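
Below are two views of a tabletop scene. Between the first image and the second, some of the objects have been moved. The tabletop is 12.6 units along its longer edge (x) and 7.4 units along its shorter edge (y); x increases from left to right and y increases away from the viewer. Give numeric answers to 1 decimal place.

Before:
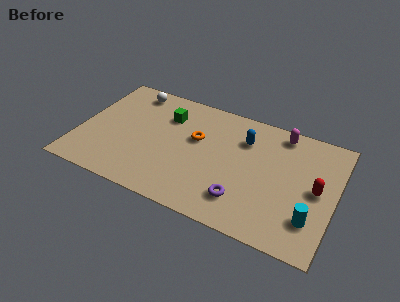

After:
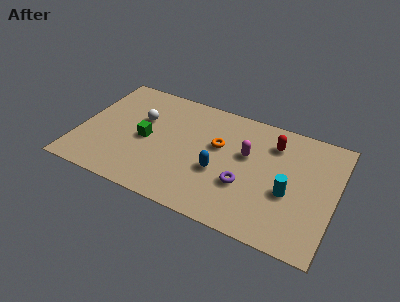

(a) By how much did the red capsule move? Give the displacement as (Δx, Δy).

(-2.3, 2.0)

The red capsule started near (11.7, 3.7) and ended near (9.4, 5.7).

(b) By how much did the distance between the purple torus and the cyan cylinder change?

-1.2

They were about 3.3 units apart before and 2.1 after — 1.2 units closer together.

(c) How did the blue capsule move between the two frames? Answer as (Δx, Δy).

(-1.0, -2.5)

From the two frames, the blue capsule sits at roughly (8.0, 5.4) before and (7.0, 2.9) after.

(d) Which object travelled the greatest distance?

the red capsule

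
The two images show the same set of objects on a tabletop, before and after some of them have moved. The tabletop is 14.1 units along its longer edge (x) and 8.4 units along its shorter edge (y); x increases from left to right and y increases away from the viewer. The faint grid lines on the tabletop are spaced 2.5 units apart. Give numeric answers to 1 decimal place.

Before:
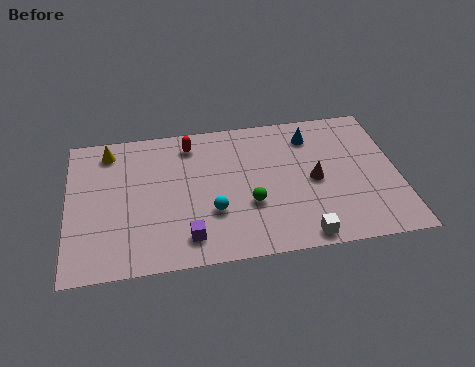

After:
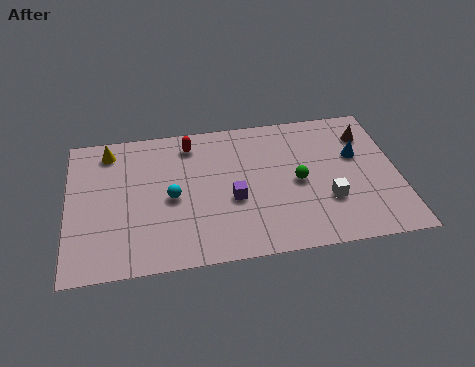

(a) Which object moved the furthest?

the brown cone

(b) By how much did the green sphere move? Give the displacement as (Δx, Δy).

(2.1, 1.0)

The green sphere was at about (7.7, 3.0) and moved to about (9.8, 4.0).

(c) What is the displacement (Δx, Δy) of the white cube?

(1.2, 1.9)

From the two frames, the white cube sits at roughly (9.8, 0.8) before and (11.0, 2.7) after.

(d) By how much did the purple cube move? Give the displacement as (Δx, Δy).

(2.0, 1.9)

The purple cube was at about (5.0, 1.5) and moved to about (7.0, 3.4).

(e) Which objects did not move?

the red capsule and the yellow cone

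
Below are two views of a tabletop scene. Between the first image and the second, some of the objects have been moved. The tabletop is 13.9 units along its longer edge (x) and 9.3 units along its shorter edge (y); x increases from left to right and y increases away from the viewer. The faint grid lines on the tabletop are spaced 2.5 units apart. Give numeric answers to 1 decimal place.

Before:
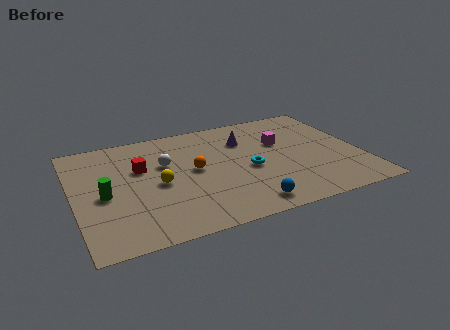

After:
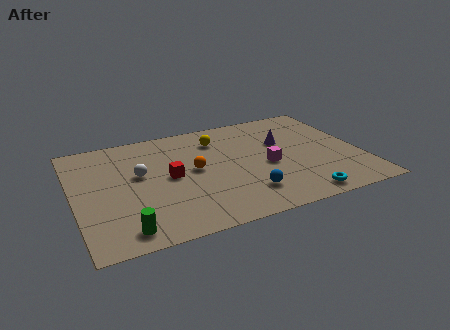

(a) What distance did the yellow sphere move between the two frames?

4.3

From (4.0, 4.3) to (7.2, 7.2), the yellow sphere covered √(3.2² + 2.9²) ≈ 4.3 units.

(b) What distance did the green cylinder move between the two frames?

3.1

The green cylinder was near (1.4, 4.2) before and (2.1, 1.2) after, so it travelled √(0.7² + 3.0²) ≈ 3.1 units.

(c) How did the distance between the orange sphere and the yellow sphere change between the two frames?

+0.8

They were about 1.9 units apart before and 2.7 after — 0.8 units further apart.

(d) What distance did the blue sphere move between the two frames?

0.9

The blue sphere was near (7.9, 1.2) before and (8.0, 2.1) after, so it travelled √(0.1² + 0.9²) ≈ 0.9 units.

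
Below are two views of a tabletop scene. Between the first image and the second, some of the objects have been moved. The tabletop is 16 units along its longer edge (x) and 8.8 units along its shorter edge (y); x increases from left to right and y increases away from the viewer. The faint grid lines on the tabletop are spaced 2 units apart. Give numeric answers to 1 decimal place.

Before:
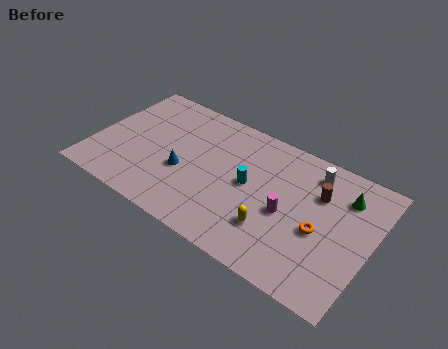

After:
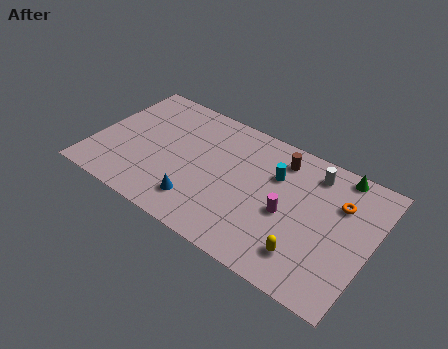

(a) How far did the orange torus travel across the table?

2.4

The orange torus moved from about (13.2, 3.8) to (14.0, 6.1), a distance of √(0.8² + 2.3²) ≈ 2.4.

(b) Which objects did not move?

the white cylinder and the magenta cylinder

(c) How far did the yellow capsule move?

2.1

The yellow capsule was near (10.7, 2.5) before and (12.7, 1.9) after, so it travelled √(2.0² + 0.6²) ≈ 2.1 units.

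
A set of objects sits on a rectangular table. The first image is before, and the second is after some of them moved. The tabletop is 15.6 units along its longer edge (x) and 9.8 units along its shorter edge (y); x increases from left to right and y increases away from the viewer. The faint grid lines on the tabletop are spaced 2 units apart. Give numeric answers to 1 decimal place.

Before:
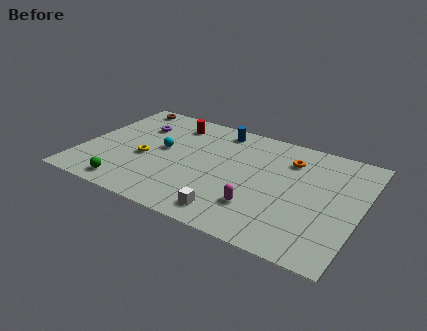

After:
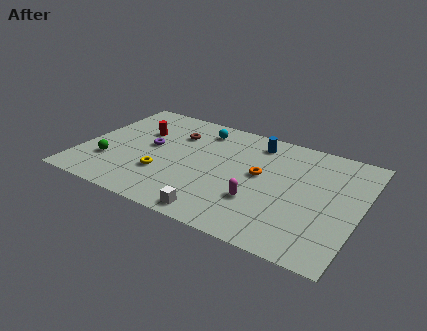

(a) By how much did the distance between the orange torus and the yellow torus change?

-2.8

They were about 8.5 units apart before and 5.7 after — 2.8 units closer together.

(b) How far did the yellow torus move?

1.6

From (3.6, 4.1) to (4.8, 3.1), the yellow torus covered √(1.2² + 1.0²) ≈ 1.6 units.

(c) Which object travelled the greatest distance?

the brown torus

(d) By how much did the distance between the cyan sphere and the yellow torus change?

+3.8

Before: roughly 1.4 units apart; after: 5.2. That's 3.8 units further apart.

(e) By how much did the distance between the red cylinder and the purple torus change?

-0.7

The distance was about 2.1 in the first image and 1.4 in the second, so they moved 0.7 units closer together.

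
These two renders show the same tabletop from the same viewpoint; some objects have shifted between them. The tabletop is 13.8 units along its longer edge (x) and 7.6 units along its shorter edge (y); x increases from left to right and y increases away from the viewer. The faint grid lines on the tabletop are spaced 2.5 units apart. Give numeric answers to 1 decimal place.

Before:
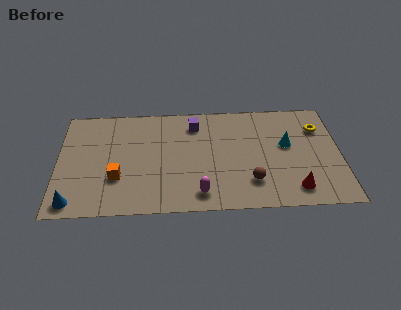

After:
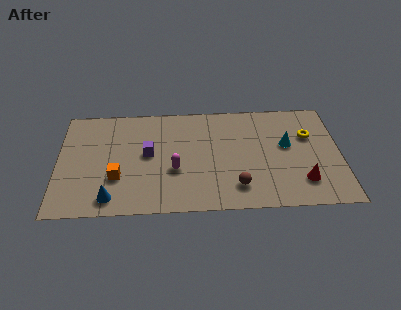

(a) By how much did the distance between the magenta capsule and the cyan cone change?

+0.3

They were about 5.4 units apart before and 5.7 after — 0.3 units further apart.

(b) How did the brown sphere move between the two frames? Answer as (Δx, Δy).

(-0.7, -0.3)

The brown sphere was at about (9.4, 1.9) and moved to about (8.7, 1.6).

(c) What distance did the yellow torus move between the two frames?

0.7

The yellow torus was near (12.8, 5.5) before and (12.3, 5.0) after, so it travelled √(0.5² + 0.5²) ≈ 0.7 units.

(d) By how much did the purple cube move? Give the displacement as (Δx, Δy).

(-2.3, -2.0)

The purple cube started near (6.7, 6.1) and ended near (4.4, 4.1).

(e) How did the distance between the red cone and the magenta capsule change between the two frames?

+1.7

The distance was about 4.6 in the first image and 6.3 in the second, so they moved 1.7 units further apart.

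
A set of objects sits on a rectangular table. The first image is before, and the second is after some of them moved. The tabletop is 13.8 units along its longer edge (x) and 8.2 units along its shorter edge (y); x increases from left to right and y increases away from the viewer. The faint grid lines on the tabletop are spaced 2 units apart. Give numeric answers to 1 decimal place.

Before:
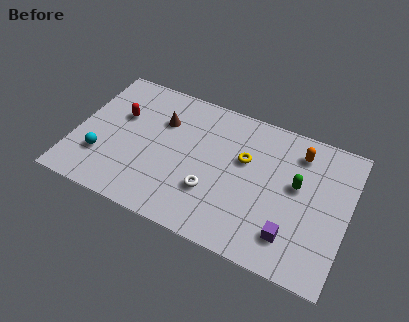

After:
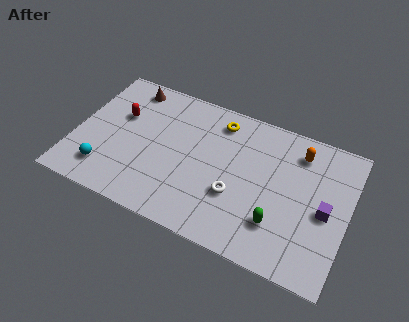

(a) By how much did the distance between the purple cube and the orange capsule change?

-1.6

The distance was about 4.8 in the first image and 3.2 in the second, so they moved 1.6 units closer together.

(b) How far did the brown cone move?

2.4

The brown cone moved from about (4.2, 5.7) to (2.3, 7.1), a distance of √(1.9² + 1.4²) ≈ 2.4.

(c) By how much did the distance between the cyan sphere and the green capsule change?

-1.3

They were about 10.0 units apart before and 8.7 after — 1.3 units closer together.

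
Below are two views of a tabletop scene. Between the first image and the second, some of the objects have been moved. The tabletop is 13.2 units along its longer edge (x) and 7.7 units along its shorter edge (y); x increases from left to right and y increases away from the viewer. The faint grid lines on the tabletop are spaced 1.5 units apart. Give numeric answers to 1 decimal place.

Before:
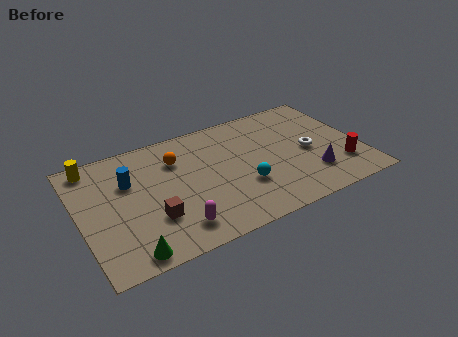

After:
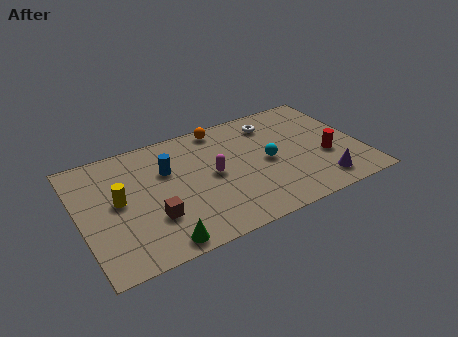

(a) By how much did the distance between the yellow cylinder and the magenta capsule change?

-1.9

They were about 6.3 units apart before and 4.4 after — 1.9 units closer together.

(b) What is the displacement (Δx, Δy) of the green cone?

(1.4, 0.0)

The green cone started near (1.9, 0.8) and ended near (3.3, 0.8).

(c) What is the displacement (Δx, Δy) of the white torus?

(-1.4, 2.6)

The white torus was at about (10.8, 3.6) and moved to about (9.4, 6.2).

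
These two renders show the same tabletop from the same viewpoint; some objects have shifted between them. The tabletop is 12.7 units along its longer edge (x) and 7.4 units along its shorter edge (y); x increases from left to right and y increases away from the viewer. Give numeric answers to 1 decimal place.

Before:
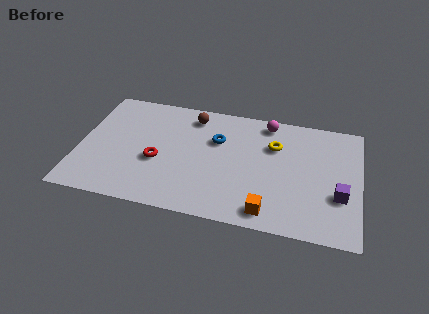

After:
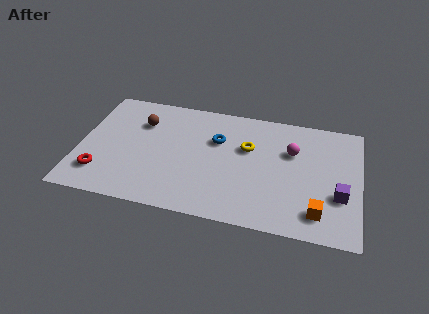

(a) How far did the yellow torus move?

1.3

The yellow torus moved from about (8.8, 5.1) to (7.6, 4.7), a distance of √(1.2² + 0.4²) ≈ 1.3.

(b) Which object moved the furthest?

the red torus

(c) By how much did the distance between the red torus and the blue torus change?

+2.8

Before: roughly 3.2 units apart; after: 6.0. That's 2.8 units further apart.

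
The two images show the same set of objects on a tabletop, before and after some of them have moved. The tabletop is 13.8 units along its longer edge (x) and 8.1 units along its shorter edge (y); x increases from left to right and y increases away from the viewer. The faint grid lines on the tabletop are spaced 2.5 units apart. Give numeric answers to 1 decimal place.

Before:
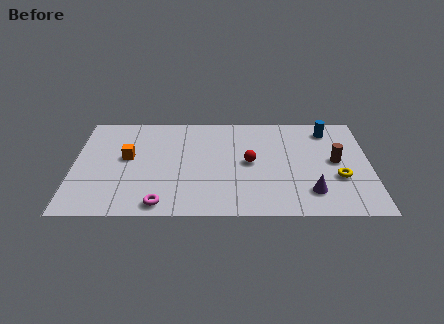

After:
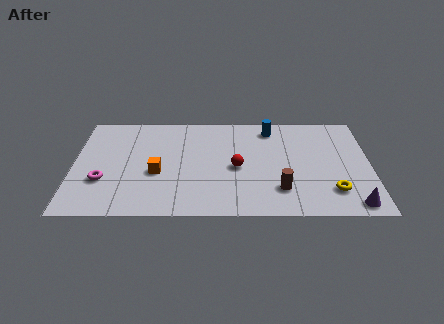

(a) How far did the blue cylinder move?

2.7

The blue cylinder moved from about (11.9, 6.7) to (9.2, 6.8), a distance of √(2.7² + 0.1²) ≈ 2.7.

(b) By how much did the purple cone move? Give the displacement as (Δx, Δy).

(1.9, -0.9)

From the two frames, the purple cone sits at roughly (11.0, 1.8) before and (12.9, 0.9) after.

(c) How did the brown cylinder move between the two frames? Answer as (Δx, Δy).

(-2.6, -2.2)

The brown cylinder started near (12.2, 4.2) and ended near (9.6, 2.0).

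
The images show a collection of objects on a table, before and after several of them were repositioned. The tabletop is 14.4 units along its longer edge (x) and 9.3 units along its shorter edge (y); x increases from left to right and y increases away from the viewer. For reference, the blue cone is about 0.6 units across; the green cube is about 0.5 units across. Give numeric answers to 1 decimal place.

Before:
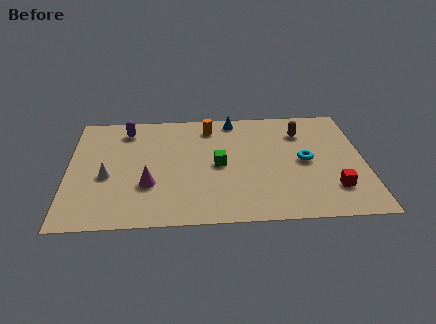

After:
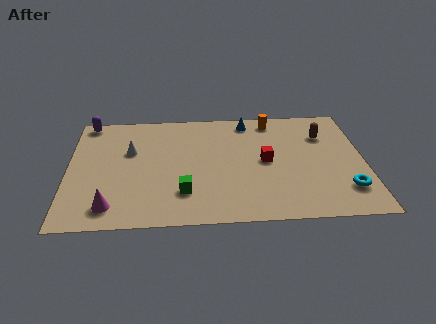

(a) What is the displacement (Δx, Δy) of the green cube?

(-1.7, -2.1)

From the two frames, the green cube sits at roughly (7.3, 4.5) before and (5.6, 2.4) after.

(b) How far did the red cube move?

4.0

The red cube was near (12.8, 2.3) before and (9.6, 4.7) after, so it travelled √(3.2² + 2.4²) ≈ 4.0 units.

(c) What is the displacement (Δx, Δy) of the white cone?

(1.1, 2.0)

The white cone started near (1.9, 3.9) and ended near (3.0, 5.9).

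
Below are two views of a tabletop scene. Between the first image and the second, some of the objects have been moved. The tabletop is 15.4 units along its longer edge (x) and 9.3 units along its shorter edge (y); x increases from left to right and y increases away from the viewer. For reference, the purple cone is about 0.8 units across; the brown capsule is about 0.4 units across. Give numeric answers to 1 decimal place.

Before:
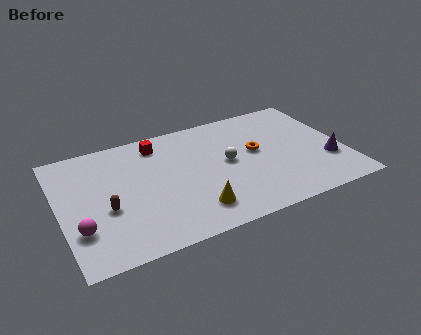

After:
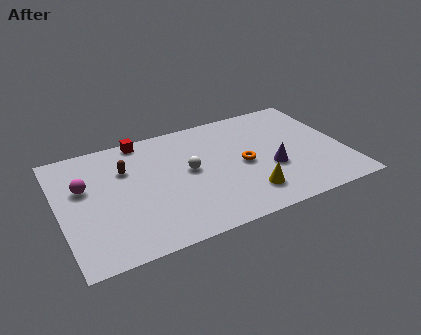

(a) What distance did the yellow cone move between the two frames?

2.9

From (6.9, 1.9) to (9.8, 2.0), the yellow cone covered √(2.9² + 0.1²) ≈ 2.9 units.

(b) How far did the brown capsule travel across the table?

3.0

From (2.4, 3.7) to (3.7, 6.4), the brown capsule covered √(1.3² + 2.7²) ≈ 3.0 units.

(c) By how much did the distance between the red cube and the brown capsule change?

-2.8

They were about 5.2 units apart before and 2.4 after — 2.8 units closer together.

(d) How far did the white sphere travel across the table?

2.1

The white sphere was near (9.1, 4.9) before and (7.0, 5.0) after, so it travelled √(2.1² + 0.1²) ≈ 2.1 units.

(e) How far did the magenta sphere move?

3.1

The magenta sphere was near (0.9, 2.7) before and (1.4, 5.8) after, so it travelled √(0.5² + 3.1²) ≈ 3.1 units.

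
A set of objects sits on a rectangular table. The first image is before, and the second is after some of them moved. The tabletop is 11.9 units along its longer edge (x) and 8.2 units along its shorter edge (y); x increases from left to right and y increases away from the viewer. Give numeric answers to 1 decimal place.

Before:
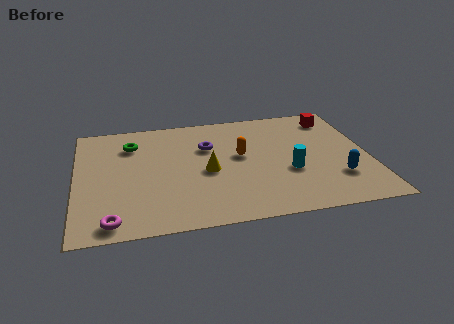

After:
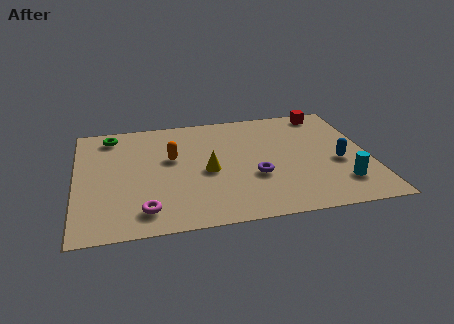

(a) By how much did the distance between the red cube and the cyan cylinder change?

+1.1

Before: roughly 4.3 units apart; after: 5.4. That's 1.1 units further apart.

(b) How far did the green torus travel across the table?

1.1

From (2.3, 6.2) to (1.5, 7.0), the green torus covered √(0.8² + 0.8²) ≈ 1.1 units.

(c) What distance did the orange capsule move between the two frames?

2.8

The orange capsule was near (6.7, 4.6) before and (3.9, 4.9) after, so it travelled √(2.8² + 0.3²) ≈ 2.8 units.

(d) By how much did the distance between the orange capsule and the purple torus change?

+2.2

The distance was about 1.6 in the first image and 3.8 in the second, so they moved 2.2 units further apart.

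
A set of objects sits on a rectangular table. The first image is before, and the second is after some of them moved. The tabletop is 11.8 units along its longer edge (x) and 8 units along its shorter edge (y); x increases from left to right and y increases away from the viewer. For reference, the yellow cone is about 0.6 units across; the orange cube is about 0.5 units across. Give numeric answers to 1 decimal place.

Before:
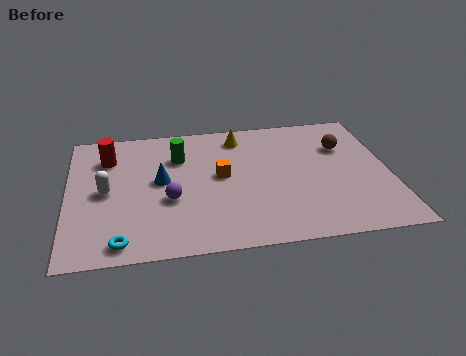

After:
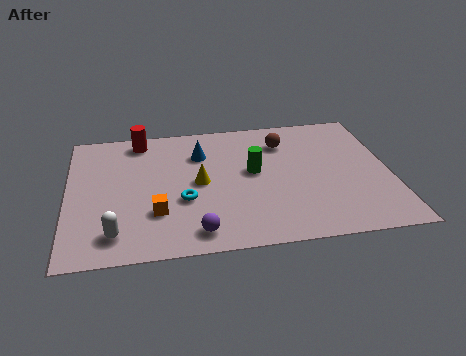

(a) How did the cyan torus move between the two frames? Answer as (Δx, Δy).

(2.3, 2.1)

The cyan torus started near (1.9, 0.9) and ended near (4.2, 3.0).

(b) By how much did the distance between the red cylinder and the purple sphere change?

+2.6

The distance was about 3.6 in the first image and 6.2 in the second, so they moved 2.6 units further apart.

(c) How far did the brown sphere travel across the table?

2.3

From (10.2, 5.5) to (8.0, 6.1), the brown sphere covered √(2.2² + 0.6²) ≈ 2.3 units.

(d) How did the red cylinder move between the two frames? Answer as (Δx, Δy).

(1.2, 1.0)

The red cylinder started near (1.5, 6.0) and ended near (2.7, 7.0).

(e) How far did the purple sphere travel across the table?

2.2

The purple sphere moved from about (3.7, 3.1) to (4.6, 1.1), a distance of √(0.9² + 2.0²) ≈ 2.2.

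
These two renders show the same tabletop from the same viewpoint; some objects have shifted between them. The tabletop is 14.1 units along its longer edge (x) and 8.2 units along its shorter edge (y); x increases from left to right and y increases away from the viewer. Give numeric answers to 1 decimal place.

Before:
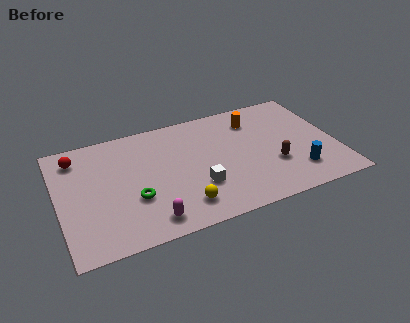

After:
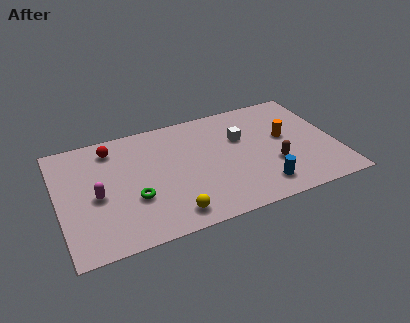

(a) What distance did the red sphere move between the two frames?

1.8

The red sphere was near (1.1, 6.7) before and (2.9, 6.8) after, so it travelled √(1.8² + 0.1²) ≈ 1.8 units.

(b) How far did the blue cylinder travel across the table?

1.9

The blue cylinder moved from about (11.9, 1.9) to (10.0, 1.5), a distance of √(1.9² + 0.4²) ≈ 1.9.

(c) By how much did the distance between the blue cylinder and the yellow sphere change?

-1.3

They were about 5.9 units apart before and 4.6 after — 1.3 units closer together.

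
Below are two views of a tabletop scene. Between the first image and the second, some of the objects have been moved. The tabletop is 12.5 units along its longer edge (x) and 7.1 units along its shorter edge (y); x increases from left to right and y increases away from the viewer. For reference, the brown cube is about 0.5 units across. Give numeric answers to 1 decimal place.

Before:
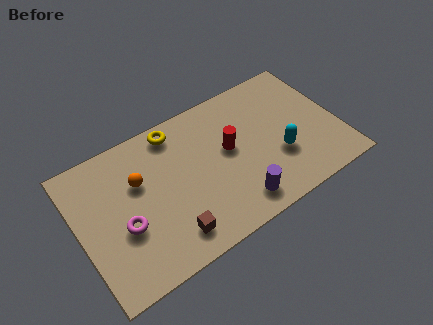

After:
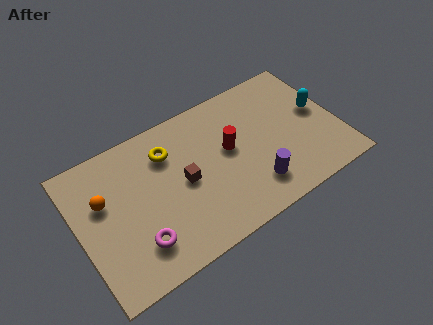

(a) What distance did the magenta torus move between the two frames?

1.2

The magenta torus moved from about (2.0, 2.8) to (2.5, 1.7), a distance of √(0.5² + 1.1²) ≈ 1.2.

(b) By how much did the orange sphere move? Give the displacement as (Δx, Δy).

(-1.7, -0.1)

The orange sphere started near (3.0, 4.6) and ended near (1.3, 4.5).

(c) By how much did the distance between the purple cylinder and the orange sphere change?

+2.0

They were about 5.4 units apart before and 7.4 after — 2.0 units further apart.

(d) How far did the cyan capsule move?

2.6

The cyan capsule was near (9.5, 2.5) before and (11.7, 3.9) after, so it travelled √(2.2² + 1.4²) ≈ 2.6 units.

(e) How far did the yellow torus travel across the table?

1.0

From (5.0, 6.2) to (4.5, 5.3), the yellow torus covered √(0.5² + 0.9²) ≈ 1.0 units.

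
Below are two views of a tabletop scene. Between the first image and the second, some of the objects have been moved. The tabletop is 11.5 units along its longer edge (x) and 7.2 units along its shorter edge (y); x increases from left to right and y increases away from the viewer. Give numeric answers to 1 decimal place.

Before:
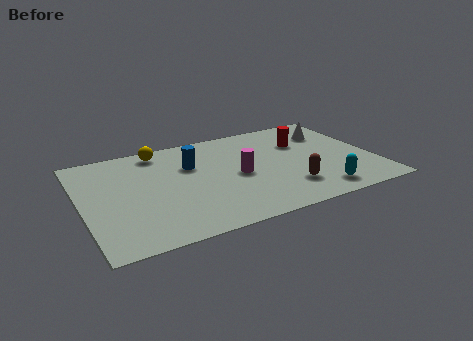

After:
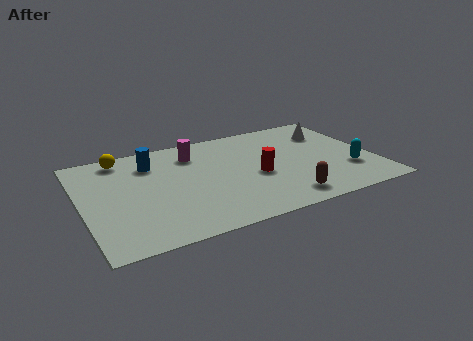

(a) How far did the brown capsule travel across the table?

0.8

The brown capsule was near (7.9, 1.8) before and (7.6, 1.1) after, so it travelled √(0.3² + 0.7²) ≈ 0.8 units.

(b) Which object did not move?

the white cone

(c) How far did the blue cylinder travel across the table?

1.7

The blue cylinder was near (4.4, 4.8) before and (2.9, 5.5) after, so it travelled √(1.5² + 0.7²) ≈ 1.7 units.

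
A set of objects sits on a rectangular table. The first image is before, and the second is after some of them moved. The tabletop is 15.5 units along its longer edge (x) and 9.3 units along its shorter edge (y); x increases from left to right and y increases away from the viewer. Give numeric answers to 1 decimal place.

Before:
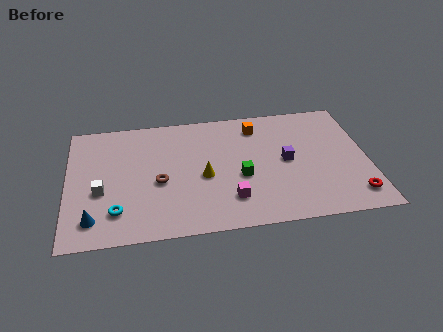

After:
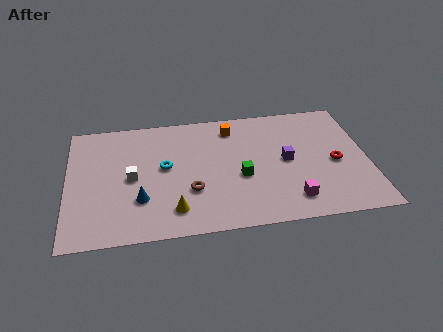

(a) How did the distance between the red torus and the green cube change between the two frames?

-1.2

Before: roughly 6.1 units apart; after: 4.9. That's 1.2 units closer together.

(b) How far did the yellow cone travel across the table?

2.8

From (7.0, 4.1) to (5.4, 1.8), the yellow cone covered √(1.6² + 2.3²) ≈ 2.8 units.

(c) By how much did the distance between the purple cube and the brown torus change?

-1.4

They were about 6.6 units apart before and 5.2 after — 1.4 units closer together.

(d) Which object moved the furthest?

the cyan torus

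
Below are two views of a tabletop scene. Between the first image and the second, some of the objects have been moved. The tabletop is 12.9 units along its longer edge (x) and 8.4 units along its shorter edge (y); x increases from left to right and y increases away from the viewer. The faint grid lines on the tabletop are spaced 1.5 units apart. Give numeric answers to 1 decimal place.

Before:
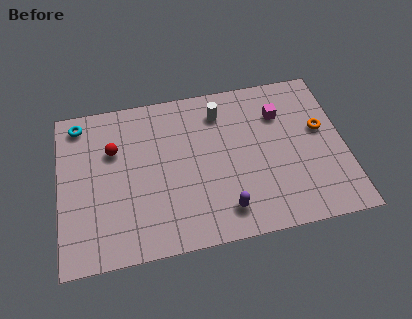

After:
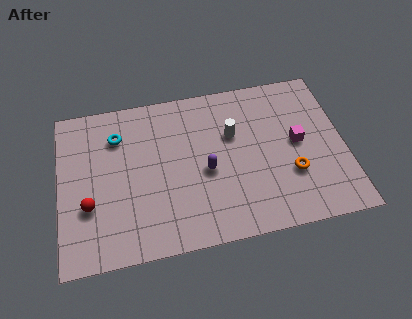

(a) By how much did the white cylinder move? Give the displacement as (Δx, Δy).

(0.5, -1.3)

From the two frames, the white cylinder sits at roughly (7.4, 6.7) before and (7.9, 5.4) after.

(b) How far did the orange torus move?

2.6

The orange torus moved from about (11.9, 4.9) to (10.4, 2.8), a distance of √(1.5² + 2.1²) ≈ 2.6.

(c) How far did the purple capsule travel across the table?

2.3

From (7.3, 1.5) to (6.6, 3.7), the purple capsule covered √(0.7² + 2.2²) ≈ 2.3 units.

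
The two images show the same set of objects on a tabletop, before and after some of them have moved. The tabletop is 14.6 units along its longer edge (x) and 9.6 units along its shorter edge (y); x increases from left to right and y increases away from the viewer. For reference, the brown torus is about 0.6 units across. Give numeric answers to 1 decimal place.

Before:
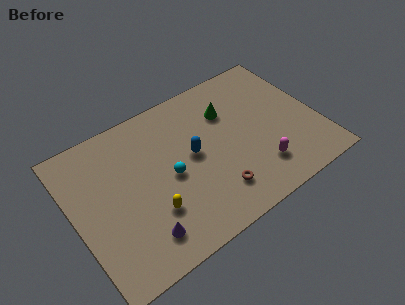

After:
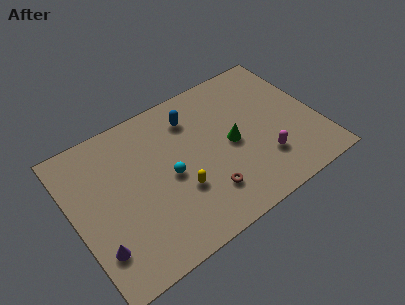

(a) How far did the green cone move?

2.2

The green cone was near (9.6, 6.8) before and (9.4, 4.6) after, so it travelled √(0.2² + 2.2²) ≈ 2.2 units.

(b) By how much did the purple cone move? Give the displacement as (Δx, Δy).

(-2.4, 0.6)

The purple cone was at about (3.4, 1.8) and moved to about (1.0, 2.4).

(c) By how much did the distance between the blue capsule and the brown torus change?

+2.1

Before: roughly 3.1 units apart; after: 5.2. That's 2.1 units further apart.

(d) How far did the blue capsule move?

2.4

The blue capsule was near (7.1, 5.1) before and (7.5, 7.5) after, so it travelled √(0.4² + 2.4²) ≈ 2.4 units.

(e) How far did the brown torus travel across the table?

0.5

The brown torus moved from about (7.9, 2.1) to (7.4, 2.3), a distance of √(0.5² + 0.2²) ≈ 0.5.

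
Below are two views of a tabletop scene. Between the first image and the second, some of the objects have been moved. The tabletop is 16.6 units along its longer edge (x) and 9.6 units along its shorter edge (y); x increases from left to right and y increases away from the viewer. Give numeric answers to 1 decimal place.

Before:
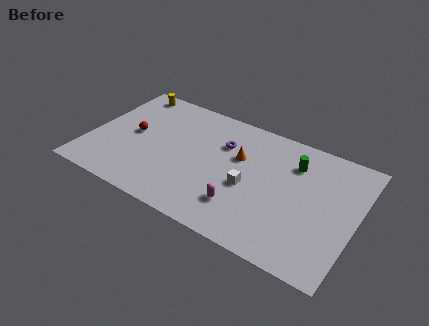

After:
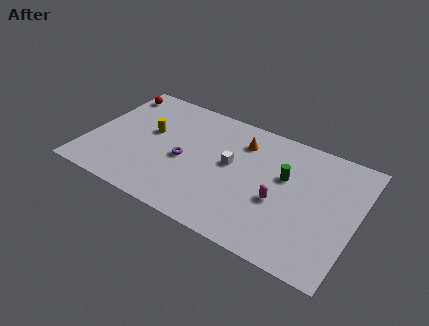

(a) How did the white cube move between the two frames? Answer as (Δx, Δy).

(-1.3, 1.2)

The white cube was at about (10.1, 4.1) and moved to about (8.8, 5.3).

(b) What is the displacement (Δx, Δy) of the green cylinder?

(-0.4, -1.3)

From the two frames, the green cylinder sits at roughly (12.5, 7.2) before and (12.1, 5.9) after.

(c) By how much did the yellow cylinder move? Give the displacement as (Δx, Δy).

(1.9, -3.0)

From the two frames, the yellow cylinder sits at roughly (1.7, 8.6) before and (3.6, 5.6) after.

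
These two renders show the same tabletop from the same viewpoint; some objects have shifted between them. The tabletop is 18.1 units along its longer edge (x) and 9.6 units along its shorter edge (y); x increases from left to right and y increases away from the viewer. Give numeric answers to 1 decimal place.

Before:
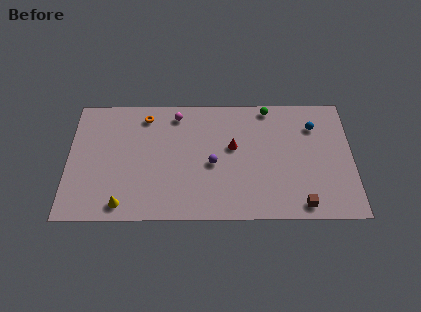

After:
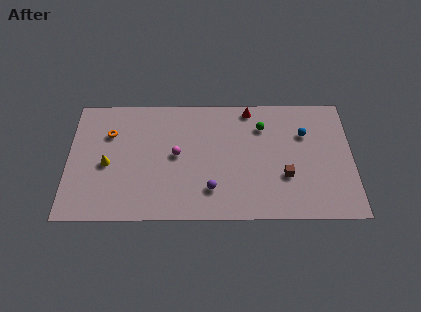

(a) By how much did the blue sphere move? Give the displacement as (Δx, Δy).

(-0.6, -0.6)

The blue sphere started near (15.7, 7.2) and ended near (15.1, 6.6).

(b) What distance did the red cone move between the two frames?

3.2

The red cone moved from about (10.5, 5.6) to (11.6, 8.6), a distance of √(1.1² + 3.0²) ≈ 3.2.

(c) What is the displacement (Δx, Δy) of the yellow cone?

(-1.0, 3.1)

From the two frames, the yellow cone sits at roughly (3.5, 1.2) before and (2.5, 4.3) after.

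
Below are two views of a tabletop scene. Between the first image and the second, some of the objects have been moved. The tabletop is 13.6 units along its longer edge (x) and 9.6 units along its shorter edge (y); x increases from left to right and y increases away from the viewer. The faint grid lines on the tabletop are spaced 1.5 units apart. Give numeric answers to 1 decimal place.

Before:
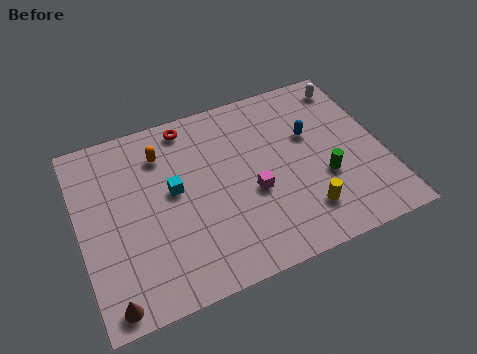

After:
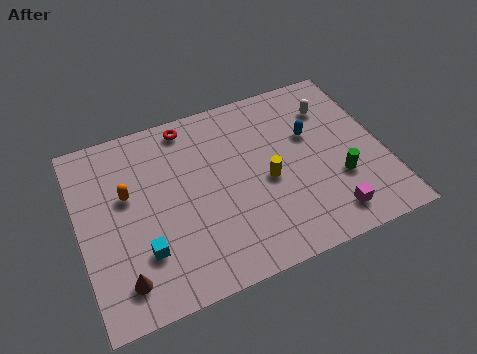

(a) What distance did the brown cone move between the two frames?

1.0

The brown cone moved from about (1.0, 0.9) to (1.6, 1.7), a distance of √(0.6² + 0.8²) ≈ 1.0.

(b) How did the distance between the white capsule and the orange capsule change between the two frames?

+0.8

Before: roughly 8.7 units apart; after: 9.5. That's 0.8 units further apart.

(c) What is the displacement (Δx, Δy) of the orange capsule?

(-1.7, -1.6)

The orange capsule was at about (3.9, 7.4) and moved to about (2.2, 5.8).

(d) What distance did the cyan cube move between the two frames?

3.1

From (4.2, 5.3) to (2.6, 2.7), the cyan cube covered √(1.6² + 2.6²) ≈ 3.1 units.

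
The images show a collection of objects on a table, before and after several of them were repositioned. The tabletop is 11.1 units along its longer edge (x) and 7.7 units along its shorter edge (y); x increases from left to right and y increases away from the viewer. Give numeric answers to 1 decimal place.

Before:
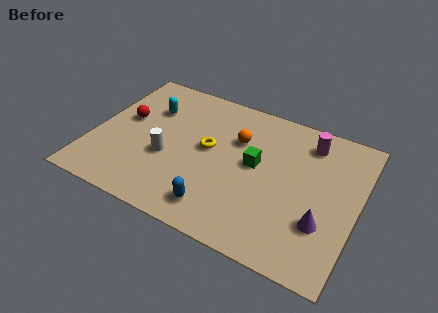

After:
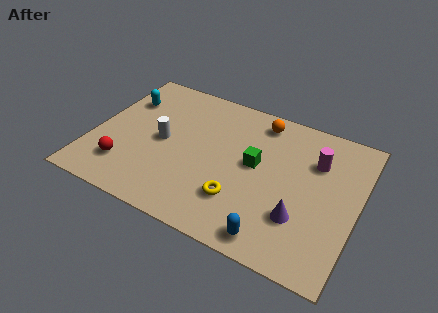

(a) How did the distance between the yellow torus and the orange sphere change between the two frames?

+3.0

The distance was about 1.5 in the first image and 4.5 in the second, so they moved 3.0 units further apart.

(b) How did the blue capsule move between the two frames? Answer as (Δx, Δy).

(2.4, -0.4)

From the two frames, the blue capsule sits at roughly (5.6, 1.3) before and (8.0, 0.9) after.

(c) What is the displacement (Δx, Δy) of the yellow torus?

(1.6, -2.1)

From the two frames, the yellow torus sits at roughly (4.8, 4.2) before and (6.4, 2.1) after.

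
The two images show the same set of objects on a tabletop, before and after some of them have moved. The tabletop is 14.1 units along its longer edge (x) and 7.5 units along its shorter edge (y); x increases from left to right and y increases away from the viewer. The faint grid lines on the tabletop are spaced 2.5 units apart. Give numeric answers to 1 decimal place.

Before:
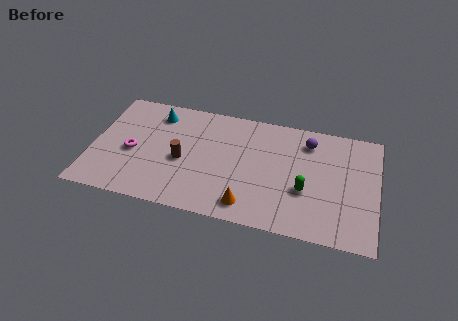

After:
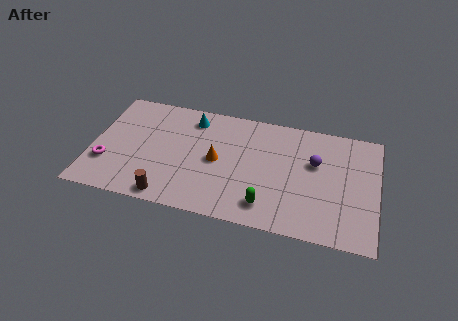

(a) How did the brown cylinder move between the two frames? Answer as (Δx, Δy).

(-0.5, -2.5)

The brown cylinder started near (4.5, 3.3) and ended near (4.0, 0.8).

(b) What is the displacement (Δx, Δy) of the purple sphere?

(0.4, -1.3)

The purple sphere started near (10.6, 6.0) and ended near (11.0, 4.7).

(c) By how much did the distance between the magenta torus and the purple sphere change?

+1.5

The distance was about 9.0 in the first image and 10.5 in the second, so they moved 1.5 units further apart.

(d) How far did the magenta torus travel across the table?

1.6

From (2.0, 3.3) to (0.8, 2.3), the magenta torus covered √(1.2² + 1.0²) ≈ 1.6 units.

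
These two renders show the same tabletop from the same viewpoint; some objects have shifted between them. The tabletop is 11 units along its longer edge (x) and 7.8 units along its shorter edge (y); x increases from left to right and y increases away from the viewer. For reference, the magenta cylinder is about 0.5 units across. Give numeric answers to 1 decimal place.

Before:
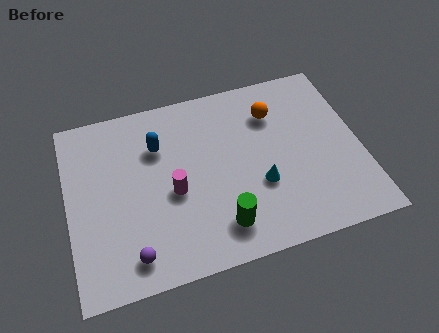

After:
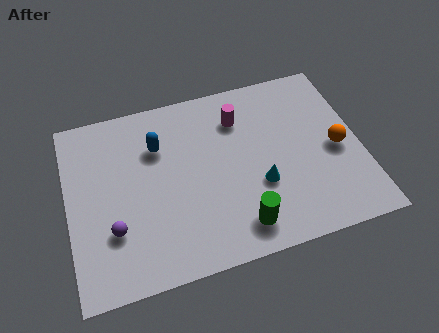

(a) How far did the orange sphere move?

3.1

From (7.9, 5.8) to (10.1, 3.6), the orange sphere covered √(2.2² + 2.2²) ≈ 3.1 units.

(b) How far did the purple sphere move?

1.3

The purple sphere was near (2.2, 1.2) before and (1.6, 2.4) after, so it travelled √(0.6² + 1.2²) ≈ 1.3 units.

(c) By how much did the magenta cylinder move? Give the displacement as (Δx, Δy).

(2.7, 2.5)

The magenta cylinder was at about (3.9, 3.4) and moved to about (6.6, 5.9).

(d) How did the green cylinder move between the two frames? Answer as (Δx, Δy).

(0.7, -0.2)

From the two frames, the green cylinder sits at roughly (5.5, 1.5) before and (6.2, 1.3) after.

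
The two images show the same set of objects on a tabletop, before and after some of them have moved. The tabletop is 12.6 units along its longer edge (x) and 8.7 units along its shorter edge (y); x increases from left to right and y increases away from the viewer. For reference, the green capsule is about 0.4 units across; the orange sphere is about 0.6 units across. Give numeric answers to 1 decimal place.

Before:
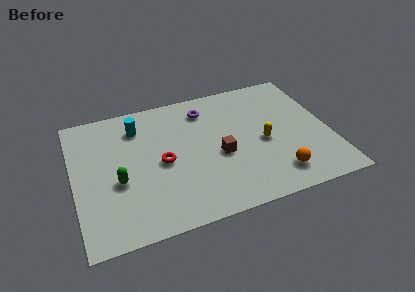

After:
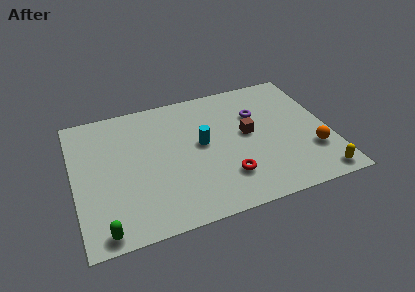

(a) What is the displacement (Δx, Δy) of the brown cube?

(1.5, 1.0)

The brown cube was at about (7.1, 3.7) and moved to about (8.6, 4.7).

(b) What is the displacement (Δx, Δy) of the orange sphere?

(1.9, 1.0)

The orange sphere started near (9.7, 1.6) and ended near (11.6, 2.6).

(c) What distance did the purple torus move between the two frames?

2.7

From (6.7, 7.0) to (9.2, 5.9), the purple torus covered √(2.5² + 1.1²) ≈ 2.7 units.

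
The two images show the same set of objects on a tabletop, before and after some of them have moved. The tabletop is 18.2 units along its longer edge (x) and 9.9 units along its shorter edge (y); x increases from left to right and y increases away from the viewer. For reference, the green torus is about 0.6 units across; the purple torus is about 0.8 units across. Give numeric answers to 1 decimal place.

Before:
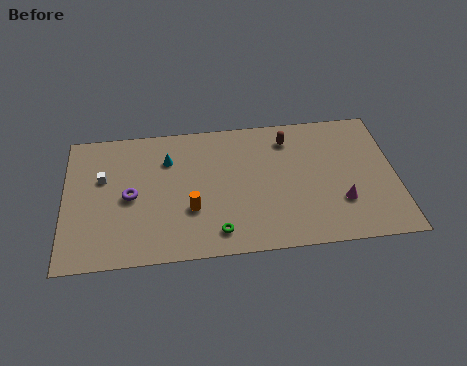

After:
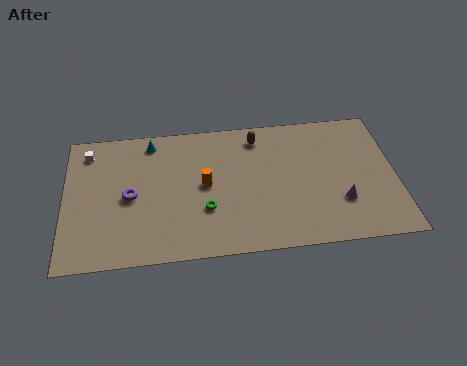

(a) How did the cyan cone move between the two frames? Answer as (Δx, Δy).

(-0.9, 1.4)

The cyan cone started near (5.7, 7.2) and ended near (4.8, 8.6).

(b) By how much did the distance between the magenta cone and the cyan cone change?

+1.4

Before: roughly 10.3 units apart; after: 11.7. That's 1.4 units further apart.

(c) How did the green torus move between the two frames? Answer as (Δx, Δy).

(-0.6, 1.7)

The green torus was at about (8.3, 1.6) and moved to about (7.7, 3.3).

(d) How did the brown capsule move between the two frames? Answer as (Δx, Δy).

(-1.7, 0.3)

The brown capsule was at about (12.4, 8.0) and moved to about (10.7, 8.3).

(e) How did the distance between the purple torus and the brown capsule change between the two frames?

-1.4

Before: roughly 9.4 units apart; after: 8.0. That's 1.4 units closer together.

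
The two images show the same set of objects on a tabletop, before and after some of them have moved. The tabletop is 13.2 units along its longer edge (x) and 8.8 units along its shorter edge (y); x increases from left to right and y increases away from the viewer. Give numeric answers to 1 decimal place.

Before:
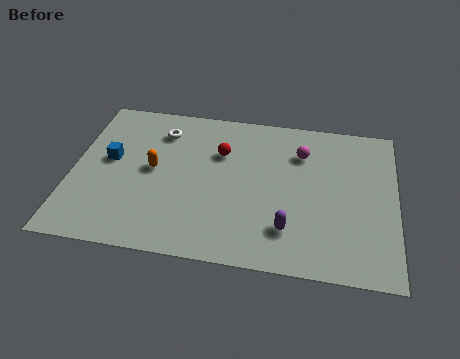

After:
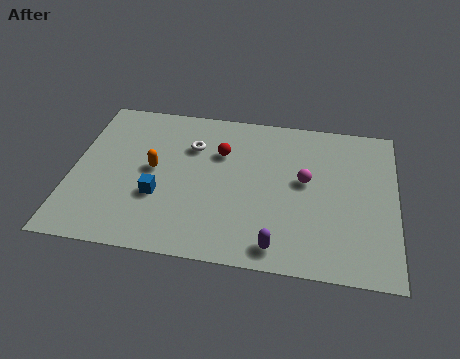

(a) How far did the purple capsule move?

1.1

The purple capsule was near (8.9, 2.1) before and (8.5, 1.1) after, so it travelled √(0.4² + 1.0²) ≈ 1.1 units.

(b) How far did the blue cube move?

2.8

The blue cube was near (1.5, 4.9) before and (3.6, 3.1) after, so it travelled √(2.1² + 1.8²) ≈ 2.8 units.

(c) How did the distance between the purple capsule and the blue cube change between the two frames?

-2.6

They were about 7.9 units apart before and 5.3 after — 2.6 units closer together.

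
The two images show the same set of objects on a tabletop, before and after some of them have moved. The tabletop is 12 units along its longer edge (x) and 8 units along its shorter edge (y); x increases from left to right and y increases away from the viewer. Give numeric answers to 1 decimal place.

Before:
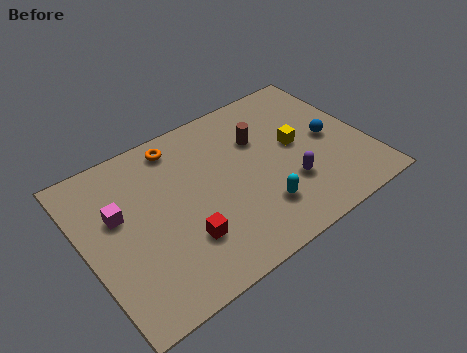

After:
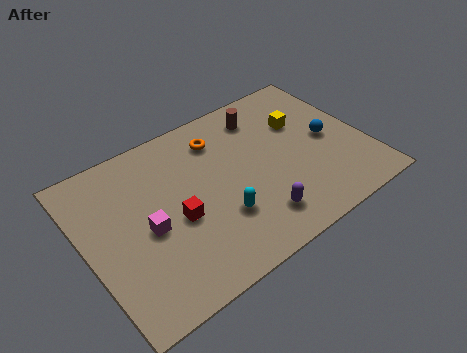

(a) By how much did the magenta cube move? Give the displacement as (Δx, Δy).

(1.0, -1.3)

The magenta cube started near (1.5, 4.9) and ended near (2.5, 3.6).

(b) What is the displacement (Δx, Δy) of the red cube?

(-0.1, 1.1)

The red cube was at about (3.8, 2.3) and moved to about (3.7, 3.4).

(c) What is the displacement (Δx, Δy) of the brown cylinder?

(0.4, 1.1)

The brown cylinder started near (7.7, 5.4) and ended near (8.1, 6.5).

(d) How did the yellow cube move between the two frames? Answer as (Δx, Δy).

(0.5, 1.0)

From the two frames, the yellow cube sits at roughly (9.1, 4.3) before and (9.6, 5.3) after.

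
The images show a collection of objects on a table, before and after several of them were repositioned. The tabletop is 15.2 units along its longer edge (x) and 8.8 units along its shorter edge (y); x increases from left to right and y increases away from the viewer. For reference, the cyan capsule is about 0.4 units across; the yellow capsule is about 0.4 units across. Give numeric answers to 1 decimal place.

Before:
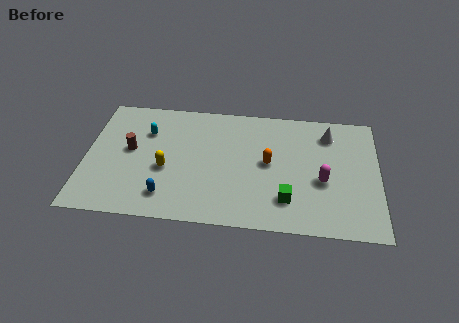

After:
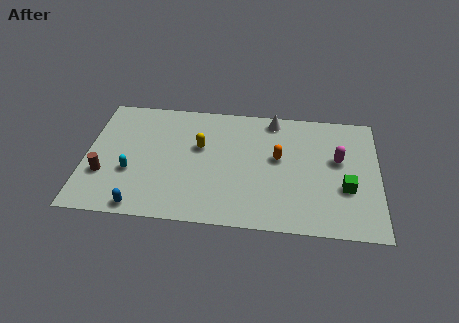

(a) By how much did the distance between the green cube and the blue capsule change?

+4.6

Before: roughly 6.2 units apart; after: 10.8. That's 4.6 units further apart.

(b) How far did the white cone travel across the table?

3.0

The white cone was near (12.6, 7.0) before and (9.7, 7.8) after, so it travelled √(2.9² + 0.8²) ≈ 3.0 units.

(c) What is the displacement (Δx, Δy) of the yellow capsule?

(1.7, 1.8)

The yellow capsule started near (4.2, 3.6) and ended near (5.9, 5.4).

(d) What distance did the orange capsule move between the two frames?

0.6

The orange capsule moved from about (9.5, 4.6) to (10.0, 5.0), a distance of √(0.5² + 0.4²) ≈ 0.6.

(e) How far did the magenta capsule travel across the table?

1.8

The magenta capsule moved from about (12.3, 3.6) to (13.1, 5.2), a distance of √(0.8² + 1.6²) ≈ 1.8.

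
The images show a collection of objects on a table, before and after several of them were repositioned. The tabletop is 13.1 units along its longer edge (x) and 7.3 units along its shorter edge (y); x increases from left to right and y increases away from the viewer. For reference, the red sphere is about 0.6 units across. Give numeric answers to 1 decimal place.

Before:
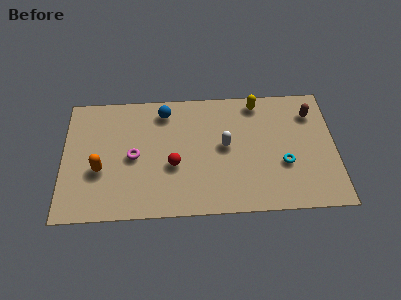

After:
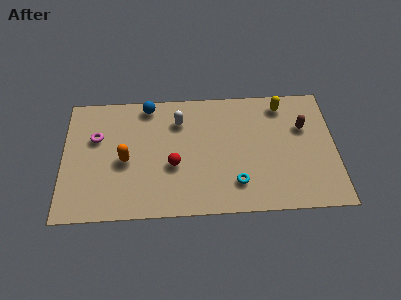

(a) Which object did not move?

the red sphere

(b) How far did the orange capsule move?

1.3

From (1.8, 2.8) to (3.0, 3.3), the orange capsule covered √(1.2² + 0.5²) ≈ 1.3 units.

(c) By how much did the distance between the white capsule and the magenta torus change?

-0.3

The distance was about 4.4 in the first image and 4.1 in the second, so they moved 0.3 units closer together.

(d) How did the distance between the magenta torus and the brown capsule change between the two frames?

+1.1

They were about 8.9 units apart before and 10.0 after — 1.1 units further apart.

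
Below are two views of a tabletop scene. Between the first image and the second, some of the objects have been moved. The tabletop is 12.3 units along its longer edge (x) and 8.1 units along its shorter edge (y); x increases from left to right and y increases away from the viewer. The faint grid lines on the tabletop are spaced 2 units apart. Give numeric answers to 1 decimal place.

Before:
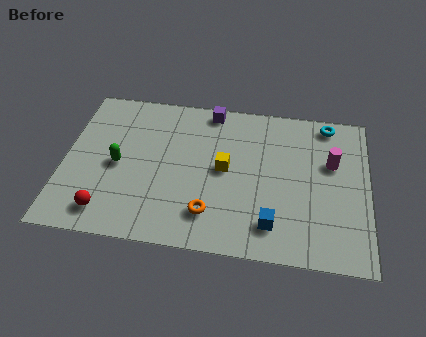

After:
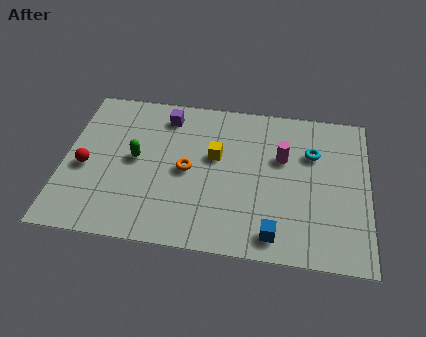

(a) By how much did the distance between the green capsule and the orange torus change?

-2.2

The distance was about 4.3 in the first image and 2.1 in the second, so they moved 2.2 units closer together.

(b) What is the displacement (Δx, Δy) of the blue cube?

(0.1, -0.5)

The blue cube started near (8.5, 1.6) and ended near (8.6, 1.1).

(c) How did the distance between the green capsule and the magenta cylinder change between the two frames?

-2.7

They were about 8.7 units apart before and 6.0 after — 2.7 units closer together.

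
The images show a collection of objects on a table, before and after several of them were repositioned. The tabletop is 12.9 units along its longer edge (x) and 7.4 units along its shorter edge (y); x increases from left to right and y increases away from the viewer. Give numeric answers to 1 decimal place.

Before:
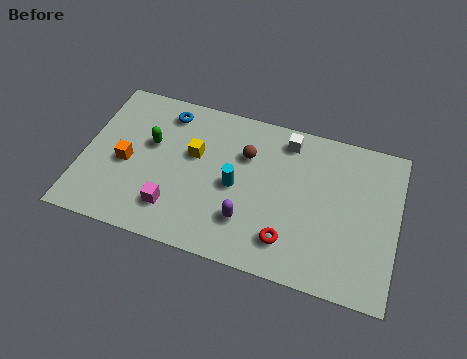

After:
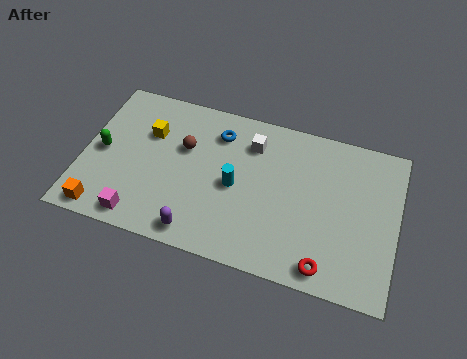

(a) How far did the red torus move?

1.7

From (8.6, 1.6) to (10.2, 0.9), the red torus covered √(1.6² + 0.7²) ≈ 1.7 units.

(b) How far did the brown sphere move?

2.5

The brown sphere moved from about (6.6, 5.1) to (4.1, 4.7), a distance of √(2.5² + 0.4²) ≈ 2.5.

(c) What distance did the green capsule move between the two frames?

2.1

The green capsule was near (2.7, 4.5) before and (0.8, 3.6) after, so it travelled √(1.9² + 0.9²) ≈ 2.1 units.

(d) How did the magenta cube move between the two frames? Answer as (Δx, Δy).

(-1.3, -0.8)

The magenta cube started near (3.9, 1.7) and ended near (2.6, 0.9).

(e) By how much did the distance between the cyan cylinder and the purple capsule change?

+1.3

Before: roughly 1.6 units apart; after: 2.9. That's 1.3 units further apart.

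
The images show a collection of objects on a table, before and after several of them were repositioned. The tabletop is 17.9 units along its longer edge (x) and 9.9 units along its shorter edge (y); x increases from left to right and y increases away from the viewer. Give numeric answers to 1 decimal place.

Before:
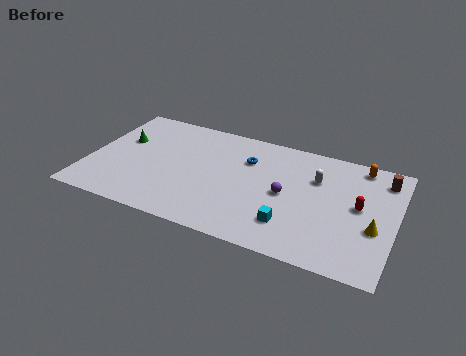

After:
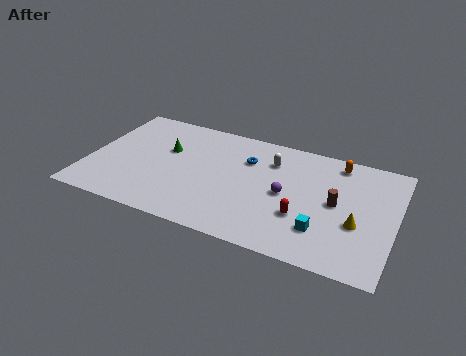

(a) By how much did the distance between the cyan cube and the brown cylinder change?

-4.9

They were about 7.5 units apart before and 2.6 after — 4.9 units closer together.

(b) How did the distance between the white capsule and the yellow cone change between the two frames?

+1.7

They were about 4.7 units apart before and 6.4 after — 1.7 units further apart.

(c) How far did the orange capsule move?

1.3

From (15.6, 8.8) to (14.3, 8.6), the orange capsule covered √(1.3² + 0.2²) ≈ 1.3 units.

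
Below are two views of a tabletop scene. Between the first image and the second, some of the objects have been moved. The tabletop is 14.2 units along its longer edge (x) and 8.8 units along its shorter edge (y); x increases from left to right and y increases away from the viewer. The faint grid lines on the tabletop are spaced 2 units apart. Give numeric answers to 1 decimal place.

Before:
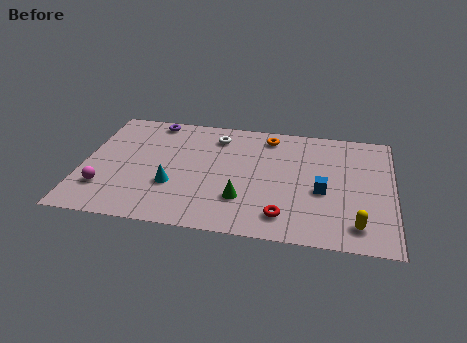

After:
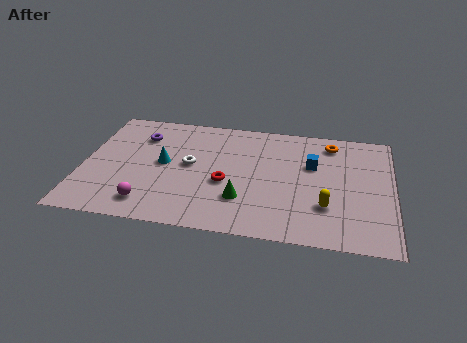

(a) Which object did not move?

the green cone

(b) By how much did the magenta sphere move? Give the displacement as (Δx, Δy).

(2.1, -0.8)

The magenta sphere was at about (1.1, 2.3) and moved to about (3.2, 1.5).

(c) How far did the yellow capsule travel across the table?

1.8

The yellow capsule moved from about (12.6, 1.5) to (11.2, 2.6), a distance of √(1.4² + 1.1²) ≈ 1.8.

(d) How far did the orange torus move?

2.9

The orange torus moved from about (8.4, 7.5) to (11.3, 7.4), a distance of √(2.9² + 0.1²) ≈ 2.9.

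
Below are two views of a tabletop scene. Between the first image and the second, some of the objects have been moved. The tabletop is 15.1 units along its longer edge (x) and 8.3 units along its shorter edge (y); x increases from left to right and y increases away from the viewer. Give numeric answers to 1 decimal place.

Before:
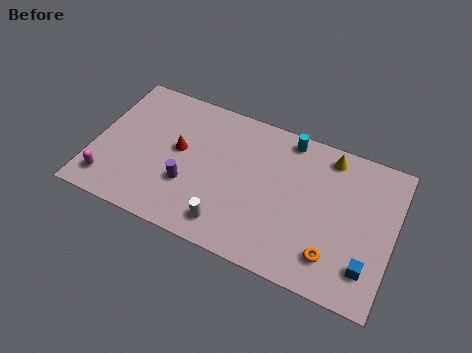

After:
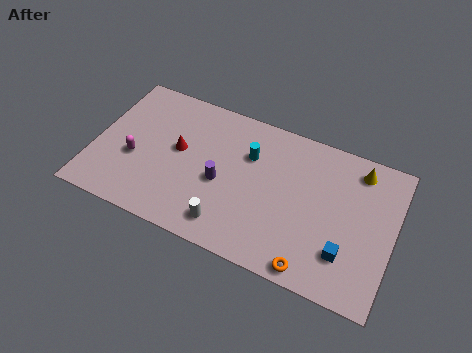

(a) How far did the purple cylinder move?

1.8

From (4.9, 2.8) to (6.5, 3.6), the purple cylinder covered √(1.6² + 0.8²) ≈ 1.8 units.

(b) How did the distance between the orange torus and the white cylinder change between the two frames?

-0.9

The distance was about 5.2 in the first image and 4.3 in the second, so they moved 0.9 units closer together.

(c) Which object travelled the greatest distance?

the cyan cylinder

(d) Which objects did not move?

the white cylinder and the red cone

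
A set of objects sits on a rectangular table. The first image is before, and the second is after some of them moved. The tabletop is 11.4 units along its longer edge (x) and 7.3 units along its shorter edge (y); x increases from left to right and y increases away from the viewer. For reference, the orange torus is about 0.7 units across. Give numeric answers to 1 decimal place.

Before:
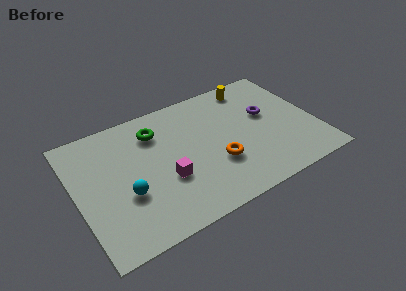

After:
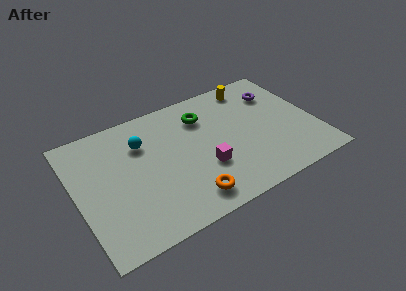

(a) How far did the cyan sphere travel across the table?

2.7

The cyan sphere was near (2.2, 2.7) before and (3.3, 5.2) after, so it travelled √(1.1² + 2.5²) ≈ 2.7 units.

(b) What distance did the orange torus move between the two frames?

2.1

The orange torus was near (6.5, 2.5) before and (4.9, 1.2) after, so it travelled √(1.6² + 1.3²) ≈ 2.1 units.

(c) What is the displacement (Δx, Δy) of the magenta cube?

(1.8, -0.2)

The magenta cube was at about (4.1, 2.7) and moved to about (5.9, 2.5).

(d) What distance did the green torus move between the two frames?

2.3

The green torus was near (4.0, 5.6) before and (6.3, 5.5) after, so it travelled √(2.3² + 0.1²) ≈ 2.3 units.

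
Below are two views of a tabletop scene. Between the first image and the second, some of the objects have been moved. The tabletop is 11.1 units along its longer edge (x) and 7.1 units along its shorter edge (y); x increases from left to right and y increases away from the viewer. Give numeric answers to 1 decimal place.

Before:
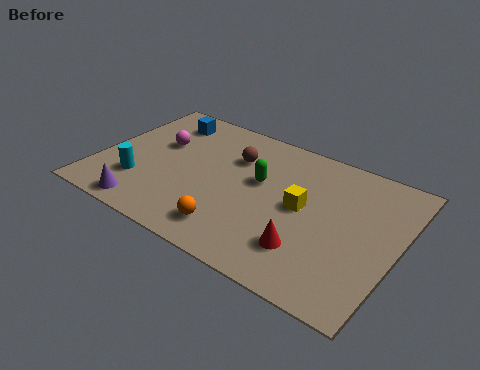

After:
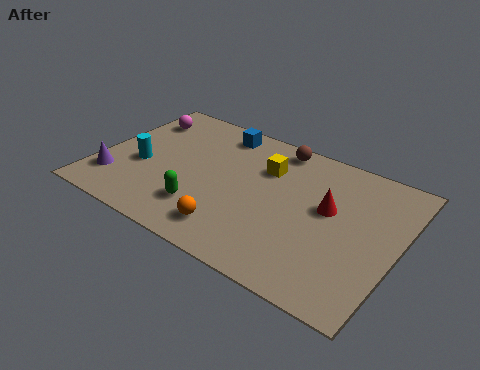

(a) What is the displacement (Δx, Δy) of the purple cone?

(-1.4, 0.9)

The purple cone was at about (2.2, 0.8) and moved to about (0.8, 1.7).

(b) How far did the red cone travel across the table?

2.3

The red cone was near (8.1, 1.8) before and (8.5, 4.1) after, so it travelled √(0.4² + 2.3²) ≈ 2.3 units.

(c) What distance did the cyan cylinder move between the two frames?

0.9

From (1.7, 2.0) to (1.6, 2.9), the cyan cylinder covered √(0.1² + 0.9²) ≈ 0.9 units.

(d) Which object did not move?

the orange sphere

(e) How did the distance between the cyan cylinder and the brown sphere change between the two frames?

+1.4

They were about 4.3 units apart before and 5.7 after — 1.4 units further apart.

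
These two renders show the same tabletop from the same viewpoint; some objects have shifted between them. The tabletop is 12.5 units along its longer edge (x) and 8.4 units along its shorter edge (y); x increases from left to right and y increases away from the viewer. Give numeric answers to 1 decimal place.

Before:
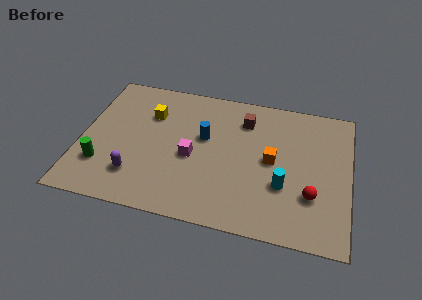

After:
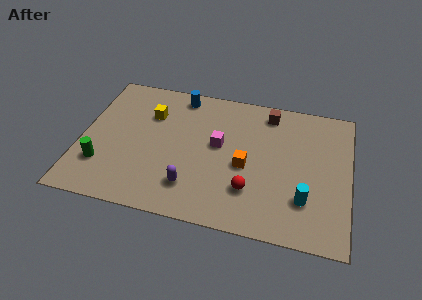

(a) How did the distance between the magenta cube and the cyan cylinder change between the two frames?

+0.4

Before: roughly 4.4 units apart; after: 4.8. That's 0.4 units further apart.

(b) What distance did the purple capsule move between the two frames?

2.6

The purple capsule moved from about (2.7, 2.0) to (5.3, 1.9), a distance of √(2.6² + 0.1²) ≈ 2.6.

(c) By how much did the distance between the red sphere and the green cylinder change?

-2.8

Before: roughly 9.7 units apart; after: 6.9. That's 2.8 units closer together.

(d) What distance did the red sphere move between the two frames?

2.8

From (10.8, 2.6) to (8.0, 2.3), the red sphere covered √(2.8² + 0.3²) ≈ 2.8 units.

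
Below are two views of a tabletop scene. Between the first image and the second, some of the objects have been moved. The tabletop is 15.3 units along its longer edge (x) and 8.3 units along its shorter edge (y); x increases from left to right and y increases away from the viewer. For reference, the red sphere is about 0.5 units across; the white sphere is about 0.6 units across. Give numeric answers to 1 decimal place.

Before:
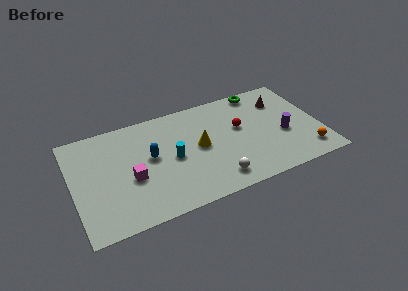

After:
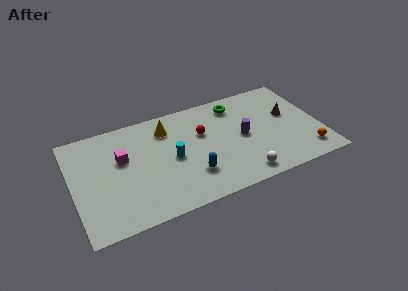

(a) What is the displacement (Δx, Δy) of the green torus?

(-1.6, -0.6)

From the two frames, the green torus sits at roughly (12.0, 7.5) before and (10.4, 6.9) after.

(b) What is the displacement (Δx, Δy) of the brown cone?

(0.3, -1.3)

The brown cone was at about (13.2, 6.2) and moved to about (13.5, 4.9).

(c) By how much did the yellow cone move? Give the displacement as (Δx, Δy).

(-1.8, 2.2)

The yellow cone was at about (7.8, 4.3) and moved to about (6.0, 6.5).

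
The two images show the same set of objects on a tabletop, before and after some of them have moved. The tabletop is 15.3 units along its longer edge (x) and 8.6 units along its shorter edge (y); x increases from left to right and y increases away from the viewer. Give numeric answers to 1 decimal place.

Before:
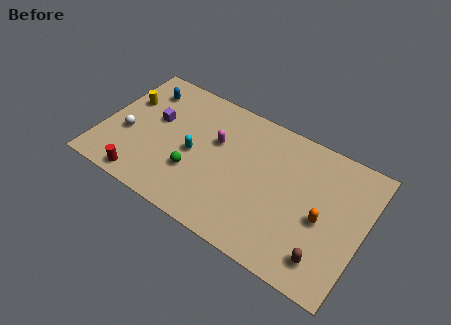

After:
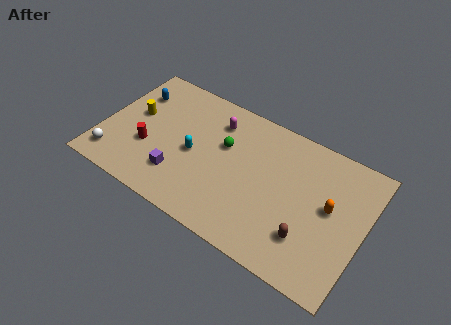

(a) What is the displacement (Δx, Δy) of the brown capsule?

(-1.1, 0.7)

The brown capsule started near (13.5, 1.6) and ended near (12.4, 2.3).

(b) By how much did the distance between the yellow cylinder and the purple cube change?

+2.2

The distance was about 1.9 in the first image and 4.1 in the second, so they moved 2.2 units further apart.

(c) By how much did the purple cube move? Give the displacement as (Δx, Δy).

(1.9, -2.9)

From the two frames, the purple cube sits at roughly (2.9, 5.1) before and (4.8, 2.2) after.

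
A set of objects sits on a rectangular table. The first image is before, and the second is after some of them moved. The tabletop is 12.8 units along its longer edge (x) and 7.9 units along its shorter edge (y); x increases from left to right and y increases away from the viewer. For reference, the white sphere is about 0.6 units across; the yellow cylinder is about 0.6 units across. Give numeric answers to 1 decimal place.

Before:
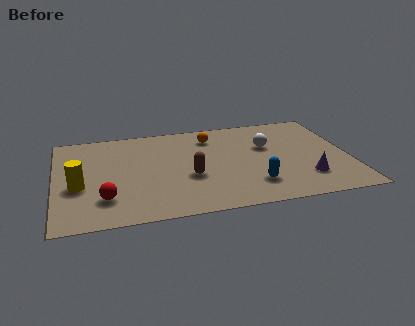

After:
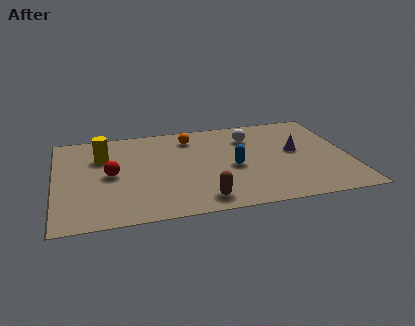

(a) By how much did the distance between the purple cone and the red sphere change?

-0.6

Before: roughly 8.7 units apart; after: 8.1. That's 0.6 units closer together.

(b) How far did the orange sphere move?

0.9

The orange sphere was near (6.9, 6.3) before and (6.0, 6.4) after, so it travelled √(0.9² + 0.1²) ≈ 0.9 units.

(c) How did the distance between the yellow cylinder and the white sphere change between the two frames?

-2.0

Before: roughly 8.5 units apart; after: 6.5. That's 2.0 units closer together.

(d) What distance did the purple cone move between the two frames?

2.3

From (10.8, 2.0) to (10.5, 4.3), the purple cone covered √(0.3² + 2.3²) ≈ 2.3 units.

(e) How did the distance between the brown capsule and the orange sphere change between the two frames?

+1.9

The distance was about 3.4 in the first image and 5.3 in the second, so they moved 1.9 units further apart.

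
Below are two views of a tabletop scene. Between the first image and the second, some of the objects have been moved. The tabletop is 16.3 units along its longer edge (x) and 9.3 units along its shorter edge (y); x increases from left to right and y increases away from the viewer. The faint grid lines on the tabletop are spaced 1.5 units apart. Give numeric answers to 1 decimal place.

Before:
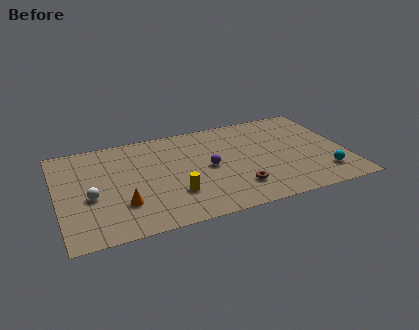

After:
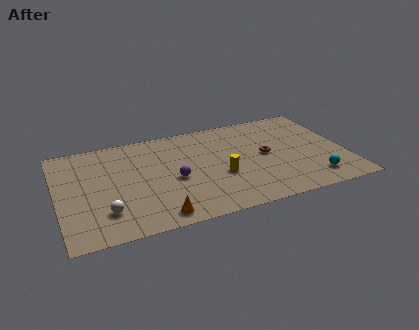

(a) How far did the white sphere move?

1.7

From (1.8, 3.9) to (2.5, 2.3), the white sphere covered √(0.7² + 1.6²) ≈ 1.7 units.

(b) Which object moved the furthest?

the brown torus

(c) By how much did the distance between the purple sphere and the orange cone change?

-2.1

They were about 5.3 units apart before and 3.2 after — 2.1 units closer together.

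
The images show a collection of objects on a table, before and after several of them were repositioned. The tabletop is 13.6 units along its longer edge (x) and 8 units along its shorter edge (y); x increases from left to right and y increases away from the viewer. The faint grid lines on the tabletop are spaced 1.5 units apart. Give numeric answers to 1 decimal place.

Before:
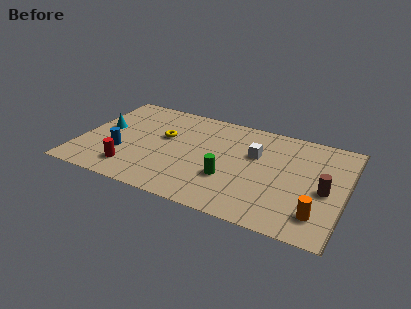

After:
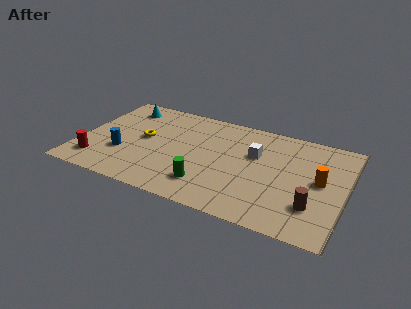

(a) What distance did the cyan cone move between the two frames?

2.3

The cyan cone was near (1.1, 4.4) before and (1.8, 6.6) after, so it travelled √(0.7² + 2.2²) ≈ 2.3 units.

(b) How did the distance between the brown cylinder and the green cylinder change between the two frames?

+0.4

The distance was about 4.9 in the first image and 5.3 in the second, so they moved 0.4 units further apart.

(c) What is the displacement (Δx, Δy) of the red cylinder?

(-1.8, 0.0)

The red cylinder was at about (2.9, 1.6) and moved to about (1.1, 1.6).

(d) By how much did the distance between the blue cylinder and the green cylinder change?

-0.9

The distance was about 5.5 in the first image and 4.6 in the second, so they moved 0.9 units closer together.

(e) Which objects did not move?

the blue cylinder and the white cube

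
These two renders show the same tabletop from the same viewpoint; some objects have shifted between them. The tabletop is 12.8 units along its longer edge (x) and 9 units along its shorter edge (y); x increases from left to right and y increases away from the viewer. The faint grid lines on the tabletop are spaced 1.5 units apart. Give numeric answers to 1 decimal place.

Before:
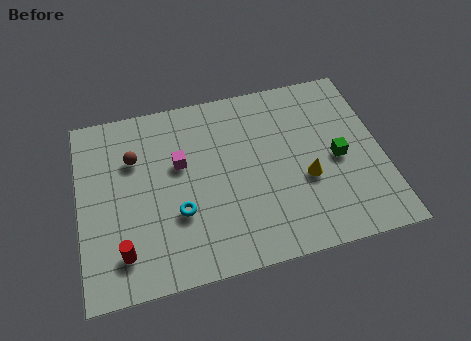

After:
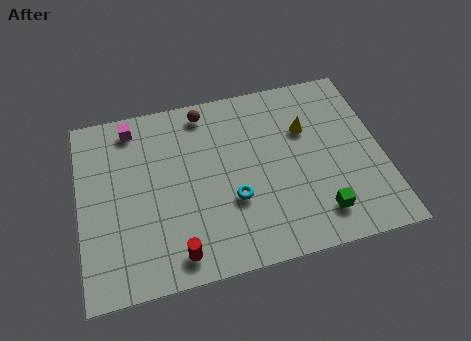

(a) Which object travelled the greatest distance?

the brown sphere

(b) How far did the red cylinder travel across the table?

2.3

The red cylinder was near (1.7, 1.8) before and (3.9, 1.2) after, so it travelled √(2.2² + 0.6²) ≈ 2.3 units.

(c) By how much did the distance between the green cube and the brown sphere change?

-1.1

Before: roughly 8.7 units apart; after: 7.6. That's 1.1 units closer together.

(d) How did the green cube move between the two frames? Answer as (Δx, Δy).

(-1.0, -2.5)

The green cube was at about (10.9, 4.2) and moved to about (9.9, 1.7).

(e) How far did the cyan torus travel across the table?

2.3

The cyan torus was near (4.1, 3.1) before and (6.4, 3.2) after, so it travelled √(2.3² + 0.1²) ≈ 2.3 units.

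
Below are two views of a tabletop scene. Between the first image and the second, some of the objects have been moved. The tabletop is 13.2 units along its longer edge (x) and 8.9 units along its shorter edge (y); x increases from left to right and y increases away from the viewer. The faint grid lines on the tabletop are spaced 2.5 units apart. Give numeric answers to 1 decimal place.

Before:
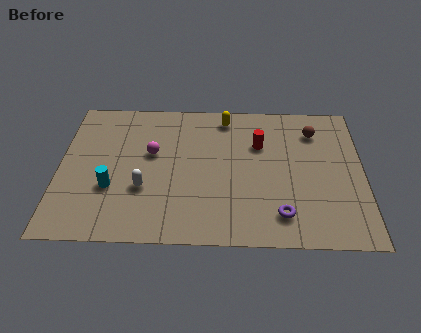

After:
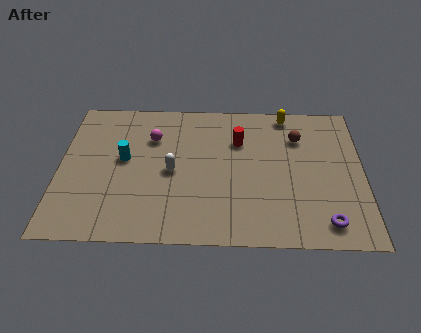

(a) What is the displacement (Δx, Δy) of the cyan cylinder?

(0.5, 1.8)

From the two frames, the cyan cylinder sits at roughly (2.3, 3.1) before and (2.8, 4.9) after.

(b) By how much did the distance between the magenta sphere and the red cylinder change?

-1.0

They were about 4.8 units apart before and 3.8 after — 1.0 units closer together.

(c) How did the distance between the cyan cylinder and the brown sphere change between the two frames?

-1.8

They were about 9.6 units apart before and 7.8 after — 1.8 units closer together.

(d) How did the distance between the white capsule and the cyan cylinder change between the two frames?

+0.8

They were about 1.4 units apart before and 2.2 after — 0.8 units further apart.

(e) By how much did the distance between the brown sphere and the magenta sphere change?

-0.9

They were about 7.3 units apart before and 6.4 after — 0.9 units closer together.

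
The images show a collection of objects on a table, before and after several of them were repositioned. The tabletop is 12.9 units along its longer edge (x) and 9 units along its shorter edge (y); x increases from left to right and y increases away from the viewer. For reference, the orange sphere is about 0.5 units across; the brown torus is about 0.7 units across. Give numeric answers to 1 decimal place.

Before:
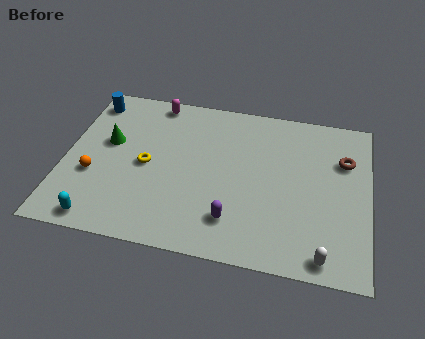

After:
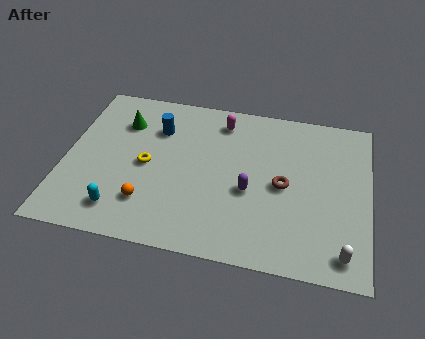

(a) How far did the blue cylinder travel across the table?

3.2

The blue cylinder was near (0.8, 7.6) before and (3.8, 6.5) after, so it travelled √(3.0² + 1.1²) ≈ 3.2 units.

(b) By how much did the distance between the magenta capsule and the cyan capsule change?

-0.3

They were about 7.4 units apart before and 7.1 after — 0.3 units closer together.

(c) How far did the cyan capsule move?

1.1

From (1.8, 0.9) to (2.6, 1.6), the cyan capsule covered √(0.8² + 0.7²) ≈ 1.1 units.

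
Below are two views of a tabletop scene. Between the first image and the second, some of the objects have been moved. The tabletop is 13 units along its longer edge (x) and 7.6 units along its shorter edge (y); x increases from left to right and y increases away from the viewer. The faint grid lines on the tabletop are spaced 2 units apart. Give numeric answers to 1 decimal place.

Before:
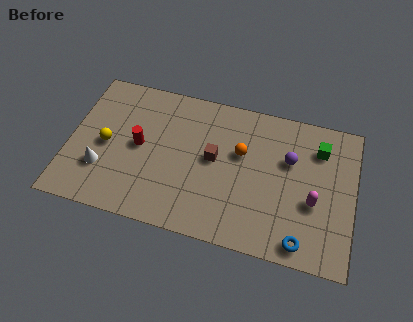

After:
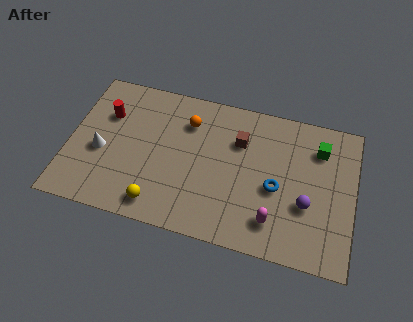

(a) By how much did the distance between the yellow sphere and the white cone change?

+2.2

Before: roughly 1.3 units apart; after: 3.5. That's 2.2 units further apart.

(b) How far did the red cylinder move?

2.1

The red cylinder moved from about (3.2, 3.9) to (1.6, 5.2), a distance of √(1.6² + 1.3²) ≈ 2.1.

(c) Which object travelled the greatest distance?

the yellow sphere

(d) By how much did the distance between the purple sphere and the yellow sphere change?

-1.6

Before: roughly 8.4 units apart; after: 6.8. That's 1.6 units closer together.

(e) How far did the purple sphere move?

2.3

From (10.0, 4.9) to (10.9, 2.8), the purple sphere covered √(0.9² + 2.1²) ≈ 2.3 units.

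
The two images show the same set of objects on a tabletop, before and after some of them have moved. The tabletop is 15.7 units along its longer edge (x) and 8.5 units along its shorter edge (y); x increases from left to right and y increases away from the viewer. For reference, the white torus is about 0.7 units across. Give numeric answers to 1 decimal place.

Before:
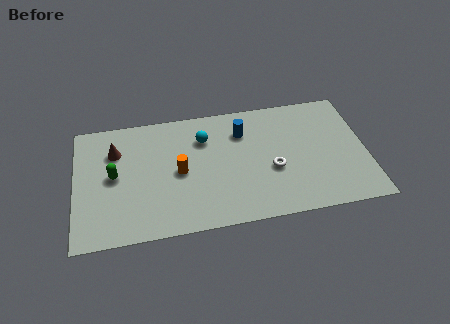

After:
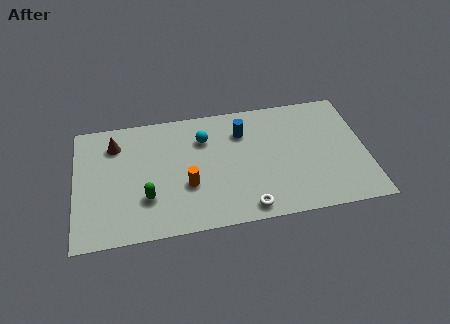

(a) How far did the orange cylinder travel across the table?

1.1

The orange cylinder moved from about (5.6, 4.1) to (6.0, 3.1), a distance of √(0.4² + 1.0²) ≈ 1.1.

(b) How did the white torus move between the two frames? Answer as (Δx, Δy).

(-1.5, -2.4)

The white torus was at about (10.6, 3.4) and moved to about (9.1, 1.0).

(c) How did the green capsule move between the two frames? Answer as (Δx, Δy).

(1.7, -1.8)

From the two frames, the green capsule sits at roughly (2.1, 4.4) before and (3.8, 2.6) after.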